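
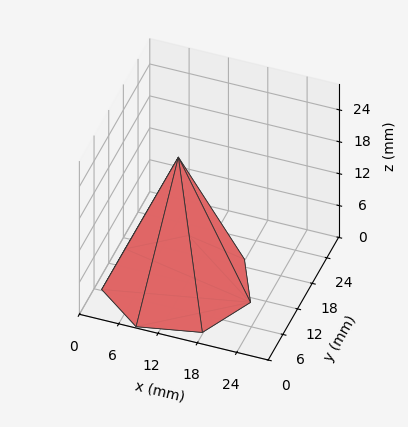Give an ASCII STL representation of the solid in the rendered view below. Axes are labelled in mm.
Reading the render: the shape is a regular 7-sided pyramid, base circumscribed radius ≈ 11 mm, apex at z ≈ 24 mm (dimensions read to the nearest mm from the axis ticks). For the STL, each face is triangulated and given an outward normal.

solid part
  facet normal 0.0000 0.0000 -1.0000
    outer loop
      vertex 8.55 21.72 0.00
      vertex 17.86 19.60 0.00
      vertex 22.00 11.00 0.00
    endloop
  endfacet
  facet normal 0.0000 0.0000 -1.0000
    outer loop
      vertex 1.09 15.77 0.00
      vertex 8.55 21.72 0.00
      vertex 22.00 11.00 0.00
    endloop
  endfacet
  facet normal 0.0000 0.0000 -1.0000
    outer loop
      vertex 1.09 6.23 0.00
      vertex 1.09 15.77 0.00
      vertex 22.00 11.00 0.00
    endloop
  endfacet
  facet normal 0.0000 0.0000 -1.0000
    outer loop
      vertex 8.55 0.28 0.00
      vertex 1.09 6.23 0.00
      vertex 22.00 11.00 0.00
    endloop
  endfacet
  facet normal 0.0000 0.0000 -1.0000
    outer loop
      vertex 17.86 2.40 0.00
      vertex 8.55 0.28 0.00
      vertex 22.00 11.00 0.00
    endloop
  endfacet
  facet normal 0.8328 0.4009 0.3817
    outer loop
      vertex 22.00 11.00 0.00
      vertex 17.86 19.60 0.00
      vertex 11.00 11.00 24.00
    endloop
  endfacet
  facet normal 0.2052 0.9013 0.3816
    outer loop
      vertex 17.86 19.60 0.00
      vertex 8.55 21.72 0.00
      vertex 11.00 11.00 24.00
    endloop
  endfacet
  facet normal -0.5764 0.7226 0.3816
    outer loop
      vertex 8.55 21.72 0.00
      vertex 1.09 15.77 0.00
      vertex 11.00 11.00 24.00
    endloop
  endfacet
  facet normal -0.9243 0.0000 0.3817
    outer loop
      vertex 1.09 15.77 0.00
      vertex 1.09 6.23 0.00
      vertex 11.00 11.00 24.00
    endloop
  endfacet
  facet normal -0.5764 -0.7226 0.3816
    outer loop
      vertex 1.09 6.23 0.00
      vertex 8.55 0.28 0.00
      vertex 11.00 11.00 24.00
    endloop
  endfacet
  facet normal 0.2052 -0.9013 0.3816
    outer loop
      vertex 8.55 0.28 0.00
      vertex 17.86 2.40 0.00
      vertex 11.00 11.00 24.00
    endloop
  endfacet
  facet normal 0.8328 -0.4009 0.3817
    outer loop
      vertex 17.86 2.40 0.00
      vertex 22.00 11.00 0.00
      vertex 11.00 11.00 24.00
    endloop
  endfacet
endsolid part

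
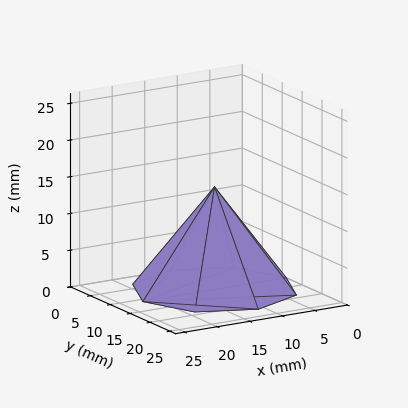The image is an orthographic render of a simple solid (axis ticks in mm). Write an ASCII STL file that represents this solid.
Reading the render: the shape is a regular 8-sided pyramid, base circumscribed radius ≈ 11 mm, apex at z ≈ 14 mm (dimensions read to the nearest mm from the axis ticks). For the STL, each face is triangulated and given an outward normal.

solid part
  facet normal 0.0000 0.0000 -1.0000
    outer loop
      vertex 11.0 22.0 0.0
      vertex 18.8 18.8 0.0
      vertex 22.0 11.0 0.0
    endloop
  endfacet
  facet normal 0.0000 0.0000 -1.0000
    outer loop
      vertex 3.2 18.8 0.0
      vertex 11.0 22.0 0.0
      vertex 22.0 11.0 0.0
    endloop
  endfacet
  facet normal 0.0000 0.0000 -1.0000
    outer loop
      vertex 0.0 11.0 0.0
      vertex 3.2 18.8 0.0
      vertex 22.0 11.0 0.0
    endloop
  endfacet
  facet normal 0.0000 0.0000 -1.0000
    outer loop
      vertex 3.2 3.2 0.0
      vertex 0.0 11.0 0.0
      vertex 22.0 11.0 0.0
    endloop
  endfacet
  facet normal 0.0000 0.0000 -1.0000
    outer loop
      vertex 11.0 0.0 0.0
      vertex 3.2 3.2 0.0
      vertex 22.0 11.0 0.0
    endloop
  endfacet
  facet normal 0.0000 0.0000 -1.0000
    outer loop
      vertex 18.8 3.2 0.0
      vertex 11.0 0.0 0.0
      vertex 22.0 11.0 0.0
    endloop
  endfacet
  facet normal 0.7483 0.3070 0.5880
    outer loop
      vertex 22.0 11.0 0.0
      vertex 18.8 18.8 0.0
      vertex 11.0 11.0 14.0
    endloop
  endfacet
  facet normal 0.3070 0.7483 0.5880
    outer loop
      vertex 18.8 18.8 0.0
      vertex 11.0 22.0 0.0
      vertex 11.0 11.0 14.0
    endloop
  endfacet
  facet normal -0.3070 0.7483 0.5880
    outer loop
      vertex 11.0 22.0 0.0
      vertex 3.2 18.8 0.0
      vertex 11.0 11.0 14.0
    endloop
  endfacet
  facet normal -0.7483 0.3070 0.5880
    outer loop
      vertex 3.2 18.8 0.0
      vertex 0.0 11.0 0.0
      vertex 11.0 11.0 14.0
    endloop
  endfacet
  facet normal -0.7483 -0.3070 0.5880
    outer loop
      vertex 0.0 11.0 0.0
      vertex 3.2 3.2 0.0
      vertex 11.0 11.0 14.0
    endloop
  endfacet
  facet normal -0.3070 -0.7483 0.5880
    outer loop
      vertex 3.2 3.2 0.0
      vertex 11.0 0.0 0.0
      vertex 11.0 11.0 14.0
    endloop
  endfacet
  facet normal 0.3070 -0.7483 0.5880
    outer loop
      vertex 11.0 0.0 0.0
      vertex 18.8 3.2 0.0
      vertex 11.0 11.0 14.0
    endloop
  endfacet
  facet normal 0.7483 -0.3070 0.5880
    outer loop
      vertex 18.8 3.2 0.0
      vertex 22.0 11.0 0.0
      vertex 11.0 11.0 14.0
    endloop
  endfacet
endsolid part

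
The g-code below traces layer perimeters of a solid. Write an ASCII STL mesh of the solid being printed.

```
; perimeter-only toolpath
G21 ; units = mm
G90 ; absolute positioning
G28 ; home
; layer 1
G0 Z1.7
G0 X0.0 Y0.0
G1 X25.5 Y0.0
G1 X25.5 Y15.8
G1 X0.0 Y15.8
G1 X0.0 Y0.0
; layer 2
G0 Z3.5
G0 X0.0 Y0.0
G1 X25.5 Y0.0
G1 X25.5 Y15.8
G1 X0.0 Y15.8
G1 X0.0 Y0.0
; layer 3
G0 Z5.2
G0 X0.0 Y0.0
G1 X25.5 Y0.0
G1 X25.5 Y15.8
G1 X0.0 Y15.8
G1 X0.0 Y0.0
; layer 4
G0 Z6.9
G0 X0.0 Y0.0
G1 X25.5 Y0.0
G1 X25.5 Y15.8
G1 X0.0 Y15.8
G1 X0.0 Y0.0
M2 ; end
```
solid part
  facet normal 0.0000 0.0000 -1.0000
    outer loop
      vertex 25.5 15.8 0.0
      vertex 25.5 0.0 0.0
      vertex 0.0 0.0 0.0
    endloop
  endfacet
  facet normal 0.0000 0.0000 -1.0000
    outer loop
      vertex 0.0 15.8 0.0
      vertex 25.5 15.8 0.0
      vertex 0.0 0.0 0.0
    endloop
  endfacet
  facet normal 0.0000 0.0000 1.0000
    outer loop
      vertex 0.0 0.0 6.9
      vertex 25.5 0.0 6.9
      vertex 25.5 15.8 6.9
    endloop
  endfacet
  facet normal 0.0000 0.0000 1.0000
    outer loop
      vertex 0.0 0.0 6.9
      vertex 25.5 15.8 6.9
      vertex 0.0 15.8 6.9
    endloop
  endfacet
  facet normal 0.0000 -1.0000 0.0000
    outer loop
      vertex 0.0 0.0 0.0
      vertex 25.5 0.0 0.0
      vertex 25.5 0.0 6.9
    endloop
  endfacet
  facet normal 0.0000 -1.0000 0.0000
    outer loop
      vertex 0.0 0.0 0.0
      vertex 25.5 0.0 6.9
      vertex 0.0 0.0 6.9
    endloop
  endfacet
  facet normal 0.0000 1.0000 0.0000
    outer loop
      vertex 25.5 15.8 6.9
      vertex 25.5 15.8 0.0
      vertex 0.0 15.8 0.0
    endloop
  endfacet
  facet normal 0.0000 1.0000 0.0000
    outer loop
      vertex 0.0 15.8 6.9
      vertex 25.5 15.8 6.9
      vertex 0.0 15.8 0.0
    endloop
  endfacet
  facet normal -1.0000 0.0000 0.0000
    outer loop
      vertex 0.0 15.8 6.9
      vertex 0.0 15.8 0.0
      vertex 0.0 0.0 0.0
    endloop
  endfacet
  facet normal -1.0000 0.0000 0.0000
    outer loop
      vertex 0.0 0.0 6.9
      vertex 0.0 15.8 6.9
      vertex 0.0 0.0 0.0
    endloop
  endfacet
  facet normal 1.0000 0.0000 0.0000
    outer loop
      vertex 25.5 0.0 0.0
      vertex 25.5 15.8 0.0
      vertex 25.5 15.8 6.9
    endloop
  endfacet
  facet normal 1.0000 0.0000 0.0000
    outer loop
      vertex 25.5 0.0 0.0
      vertex 25.5 15.8 6.9
      vertex 25.5 0.0 6.9
    endloop
  endfacet
endsolid part

The G0 Z moves step by Δz≈1.7 mm. Every layer's G1 loop is the same polygon, so the solid is a straight extrusion of it from z=0 to z≈6.9. Closing with flat bottom and top caps and triangulating gives 12 facets — a rectangular box, roughly 25.5 × 15.8 mm footprint and 6.9 mm tall.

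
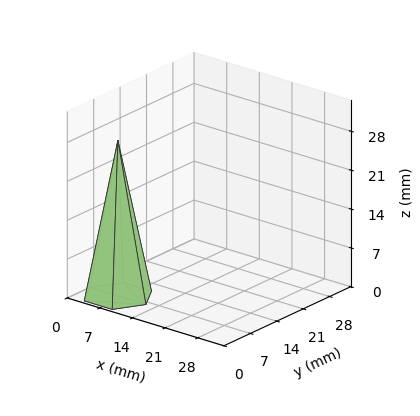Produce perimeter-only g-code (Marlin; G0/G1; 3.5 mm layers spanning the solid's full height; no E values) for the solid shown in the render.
Reading the render: the shape is a regular 6-sided pyramid, base circumscribed radius ≈ 6 mm, apex at z ≈ 28 mm (dimensions read to the nearest mm from the axis ticks). For the g-code, the solid's height is divided into equal slices at the stated Δz and each level perimeter traced with G1 moves after a G0 lift.

; perimeter-only toolpath
G21 ; units = mm
G90 ; absolute positioning
G28 ; home
; layer 1
G0 Z3.5
G0 X11.2 Y6.0
G1 X8.6 Y10.5
G1 X3.4 Y10.5
G1 X0.8 Y6.0
G1 X3.4 Y1.5
G1 X8.6 Y1.5
G1 X11.2 Y6.0
; layer 2
G0 Z7.0
G0 X10.5 Y6.0
G1 X8.2 Y9.9
G1 X3.8 Y9.9
G1 X1.5 Y6.0
G1 X3.8 Y2.1
G1 X8.2 Y2.1
G1 X10.5 Y6.0
; layer 3
G0 Z10.5
G0 X9.8 Y6.0
G1 X7.9 Y9.2
G1 X4.1 Y9.2
G1 X2.2 Y6.0
G1 X4.1 Y2.8
G1 X7.9 Y2.8
G1 X9.8 Y6.0
; layer 4
G0 Z14.0
G0 X9.0 Y6.0
G1 X7.5 Y8.6
G1 X4.5 Y8.6
G1 X3.0 Y6.0
G1 X4.5 Y3.4
G1 X7.5 Y3.4
G1 X9.0 Y6.0
; layer 5
G0 Z17.5
G0 X8.2 Y6.0
G1 X7.1 Y7.9
G1 X4.9 Y7.9
G1 X3.8 Y6.0
G1 X4.9 Y4.0
G1 X7.1 Y4.0
G1 X8.2 Y6.0
; layer 6
G0 Z21.0
G0 X7.5 Y6.0
G1 X6.8 Y7.3
G1 X5.2 Y7.3
G1 X4.5 Y6.0
G1 X5.2 Y4.7
G1 X6.8 Y4.7
G1 X7.5 Y6.0
; layer 7
G0 Z24.5
G0 X6.8 Y6.0
G1 X6.4 Y6.7
G1 X5.6 Y6.7
G1 X5.2 Y6.0
G1 X5.6 Y5.3
G1 X6.4 Y5.3
G1 X6.8 Y6.0
M2 ; end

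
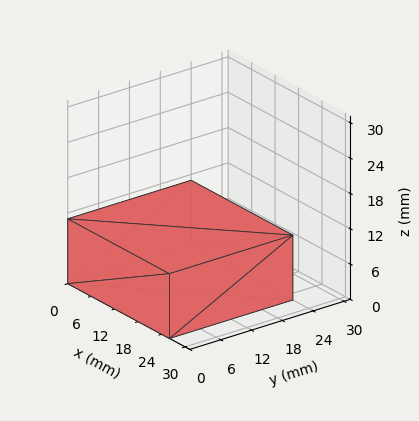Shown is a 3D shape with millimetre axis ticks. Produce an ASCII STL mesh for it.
Reading the render: the shape is a rectangular box, roughly 26 × 24 mm footprint and 11 mm tall (dimensions read to the nearest mm from the axis ticks). For the STL, each face is triangulated and given an outward normal.

solid part
  facet normal 0.0000 0.0000 -1.0000
    outer loop
      vertex 26.00 24.00 0.00
      vertex 26.00 0.00 0.00
      vertex 0.00 0.00 0.00
    endloop
  endfacet
  facet normal 0.0000 0.0000 -1.0000
    outer loop
      vertex 0.00 24.00 0.00
      vertex 26.00 24.00 0.00
      vertex 0.00 0.00 0.00
    endloop
  endfacet
  facet normal 0.0000 0.0000 1.0000
    outer loop
      vertex 0.00 0.00 11.00
      vertex 26.00 0.00 11.00
      vertex 26.00 24.00 11.00
    endloop
  endfacet
  facet normal 0.0000 0.0000 1.0000
    outer loop
      vertex 0.00 0.00 11.00
      vertex 26.00 24.00 11.00
      vertex 0.00 24.00 11.00
    endloop
  endfacet
  facet normal 0.0000 -1.0000 0.0000
    outer loop
      vertex 0.00 0.00 0.00
      vertex 26.00 0.00 0.00
      vertex 26.00 0.00 11.00
    endloop
  endfacet
  facet normal 0.0000 -1.0000 0.0000
    outer loop
      vertex 0.00 0.00 0.00
      vertex 26.00 0.00 11.00
      vertex 0.00 0.00 11.00
    endloop
  endfacet
  facet normal 0.0000 1.0000 0.0000
    outer loop
      vertex 26.00 24.00 11.00
      vertex 26.00 24.00 0.00
      vertex 0.00 24.00 0.00
    endloop
  endfacet
  facet normal 0.0000 1.0000 0.0000
    outer loop
      vertex 0.00 24.00 11.00
      vertex 26.00 24.00 11.00
      vertex 0.00 24.00 0.00
    endloop
  endfacet
  facet normal -1.0000 0.0000 0.0000
    outer loop
      vertex 0.00 24.00 11.00
      vertex 0.00 24.00 0.00
      vertex 0.00 0.00 0.00
    endloop
  endfacet
  facet normal -1.0000 0.0000 0.0000
    outer loop
      vertex 0.00 0.00 11.00
      vertex 0.00 24.00 11.00
      vertex 0.00 0.00 0.00
    endloop
  endfacet
  facet normal 1.0000 0.0000 0.0000
    outer loop
      vertex 26.00 0.00 0.00
      vertex 26.00 24.00 0.00
      vertex 26.00 24.00 11.00
    endloop
  endfacet
  facet normal 1.0000 0.0000 0.0000
    outer loop
      vertex 26.00 0.00 0.00
      vertex 26.00 24.00 11.00
      vertex 26.00 0.00 11.00
    endloop
  endfacet
endsolid part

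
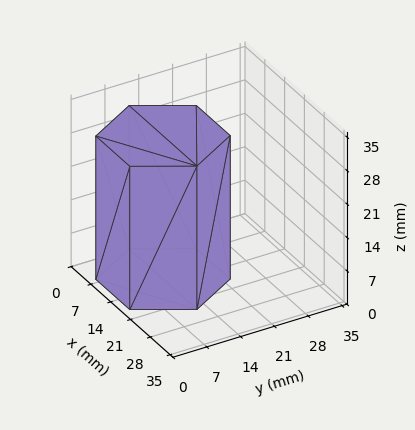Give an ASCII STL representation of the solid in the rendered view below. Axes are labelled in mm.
Reading the render: the shape is a regular 6-sided prism (a cylinder approximated with 6 flat sides), circumscribed radius ≈ 12 mm, height ≈ 30 mm (dimensions read to the nearest mm from the axis ticks). For the STL, each face is triangulated and given an outward normal.

solid part
  facet normal 0.0000 0.0000 -1.0000
    outer loop
      vertex 6.000 22.392 0.000
      vertex 18.000 22.392 0.000
      vertex 24.000 12.000 0.000
    endloop
  endfacet
  facet normal 0.0000 0.0000 -1.0000
    outer loop
      vertex 0.000 12.000 0.000
      vertex 6.000 22.392 0.000
      vertex 24.000 12.000 0.000
    endloop
  endfacet
  facet normal 0.0000 0.0000 -1.0000
    outer loop
      vertex 6.000 1.608 0.000
      vertex 0.000 12.000 0.000
      vertex 24.000 12.000 0.000
    endloop
  endfacet
  facet normal 0.0000 0.0000 -1.0000
    outer loop
      vertex 18.000 1.608 0.000
      vertex 6.000 1.608 0.000
      vertex 24.000 12.000 0.000
    endloop
  endfacet
  facet normal 0.0000 0.0000 1.0000
    outer loop
      vertex 24.000 12.000 30.000
      vertex 18.000 22.392 30.000
      vertex 6.000 22.392 30.000
    endloop
  endfacet
  facet normal 0.0000 0.0000 1.0000
    outer loop
      vertex 24.000 12.000 30.000
      vertex 6.000 22.392 30.000
      vertex 0.000 12.000 30.000
    endloop
  endfacet
  facet normal 0.0000 0.0000 1.0000
    outer loop
      vertex 24.000 12.000 30.000
      vertex 0.000 12.000 30.000
      vertex 6.000 1.608 30.000
    endloop
  endfacet
  facet normal 0.0000 0.0000 1.0000
    outer loop
      vertex 24.000 12.000 30.000
      vertex 6.000 1.608 30.000
      vertex 18.000 1.608 30.000
    endloop
  endfacet
  facet normal 0.8660 0.5000 0.0000
    outer loop
      vertex 24.000 12.000 0.000
      vertex 18.000 22.392 0.000
      vertex 18.000 22.392 30.000
    endloop
  endfacet
  facet normal 0.8660 0.5000 0.0000
    outer loop
      vertex 24.000 12.000 0.000
      vertex 18.000 22.392 30.000
      vertex 24.000 12.000 30.000
    endloop
  endfacet
  facet normal 0.0000 1.0000 0.0000
    outer loop
      vertex 18.000 22.392 0.000
      vertex 6.000 22.392 0.000
      vertex 6.000 22.392 30.000
    endloop
  endfacet
  facet normal 0.0000 1.0000 0.0000
    outer loop
      vertex 18.000 22.392 0.000
      vertex 6.000 22.392 30.000
      vertex 18.000 22.392 30.000
    endloop
  endfacet
  facet normal -0.8660 0.5000 0.0000
    outer loop
      vertex 6.000 22.392 0.000
      vertex 0.000 12.000 0.000
      vertex 0.000 12.000 30.000
    endloop
  endfacet
  facet normal -0.8660 0.5000 0.0000
    outer loop
      vertex 6.000 22.392 0.000
      vertex 0.000 12.000 30.000
      vertex 6.000 22.392 30.000
    endloop
  endfacet
  facet normal -0.8660 -0.5000 0.0000
    outer loop
      vertex 0.000 12.000 0.000
      vertex 6.000 1.608 0.000
      vertex 6.000 1.608 30.000
    endloop
  endfacet
  facet normal -0.8660 -0.5000 0.0000
    outer loop
      vertex 0.000 12.000 0.000
      vertex 6.000 1.608 30.000
      vertex 0.000 12.000 30.000
    endloop
  endfacet
  facet normal 0.0000 -1.0000 0.0000
    outer loop
      vertex 6.000 1.608 0.000
      vertex 18.000 1.608 0.000
      vertex 18.000 1.608 30.000
    endloop
  endfacet
  facet normal 0.0000 -1.0000 0.0000
    outer loop
      vertex 6.000 1.608 0.000
      vertex 18.000 1.608 30.000
      vertex 6.000 1.608 30.000
    endloop
  endfacet
  facet normal 0.8660 -0.5000 0.0000
    outer loop
      vertex 18.000 1.608 0.000
      vertex 24.000 12.000 0.000
      vertex 24.000 12.000 30.000
    endloop
  endfacet
  facet normal 0.8660 -0.5000 0.0000
    outer loop
      vertex 18.000 1.608 0.000
      vertex 24.000 12.000 30.000
      vertex 18.000 1.608 30.000
    endloop
  endfacet
endsolid part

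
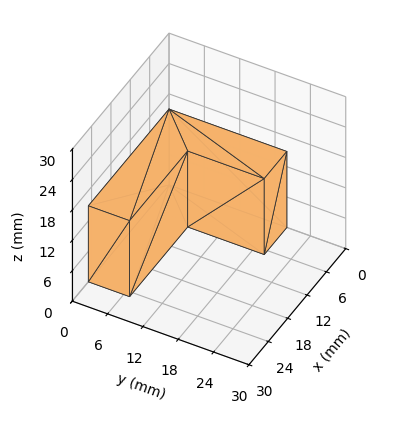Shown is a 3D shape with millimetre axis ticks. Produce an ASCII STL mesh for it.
Reading the render: the shape is an L-shaped prism: outer 25 × 20 mm, arm thicknesses ≈ 7 mm (horizontal) and 7 mm (vertical), extruded 15 mm in z (dimensions read to the nearest mm from the axis ticks). For the STL, each face is triangulated and given an outward normal.

solid part
  facet normal 0.0000 0.0000 -1.0000
    outer loop
      vertex 25.00 7.00 0.00
      vertex 25.00 0.00 0.00
      vertex 0.00 0.00 0.00
    endloop
  endfacet
  facet normal 0.0000 0.0000 -1.0000
    outer loop
      vertex 7.00 7.00 0.00
      vertex 25.00 7.00 0.00
      vertex 0.00 0.00 0.00
    endloop
  endfacet
  facet normal 0.0000 0.0000 -1.0000
    outer loop
      vertex 7.00 20.00 0.00
      vertex 7.00 7.00 0.00
      vertex 0.00 0.00 0.00
    endloop
  endfacet
  facet normal 0.0000 0.0000 -1.0000
    outer loop
      vertex 0.00 20.00 0.00
      vertex 7.00 20.00 0.00
      vertex 0.00 0.00 0.00
    endloop
  endfacet
  facet normal 0.0000 0.0000 1.0000
    outer loop
      vertex 0.00 0.00 15.00
      vertex 25.00 0.00 15.00
      vertex 25.00 7.00 15.00
    endloop
  endfacet
  facet normal 0.0000 0.0000 1.0000
    outer loop
      vertex 0.00 0.00 15.00
      vertex 25.00 7.00 15.00
      vertex 7.00 7.00 15.00
    endloop
  endfacet
  facet normal 0.0000 0.0000 1.0000
    outer loop
      vertex 0.00 0.00 15.00
      vertex 7.00 7.00 15.00
      vertex 7.00 20.00 15.00
    endloop
  endfacet
  facet normal 0.0000 0.0000 1.0000
    outer loop
      vertex 0.00 0.00 15.00
      vertex 7.00 20.00 15.00
      vertex 0.00 20.00 15.00
    endloop
  endfacet
  facet normal 0.0000 -1.0000 0.0000
    outer loop
      vertex 0.00 0.00 0.00
      vertex 25.00 0.00 0.00
      vertex 25.00 0.00 15.00
    endloop
  endfacet
  facet normal 0.0000 -1.0000 0.0000
    outer loop
      vertex 0.00 0.00 0.00
      vertex 25.00 0.00 15.00
      vertex 0.00 0.00 15.00
    endloop
  endfacet
  facet normal 1.0000 0.0000 0.0000
    outer loop
      vertex 25.00 0.00 0.00
      vertex 25.00 7.00 0.00
      vertex 25.00 7.00 15.00
    endloop
  endfacet
  facet normal 1.0000 0.0000 0.0000
    outer loop
      vertex 25.00 0.00 0.00
      vertex 25.00 7.00 15.00
      vertex 25.00 0.00 15.00
    endloop
  endfacet
  facet normal 0.0000 1.0000 0.0000
    outer loop
      vertex 25.00 7.00 0.00
      vertex 7.00 7.00 0.00
      vertex 7.00 7.00 15.00
    endloop
  endfacet
  facet normal 0.0000 1.0000 0.0000
    outer loop
      vertex 25.00 7.00 0.00
      vertex 7.00 7.00 15.00
      vertex 25.00 7.00 15.00
    endloop
  endfacet
  facet normal 1.0000 0.0000 0.0000
    outer loop
      vertex 7.00 7.00 0.00
      vertex 7.00 20.00 0.00
      vertex 7.00 20.00 15.00
    endloop
  endfacet
  facet normal 1.0000 0.0000 0.0000
    outer loop
      vertex 7.00 7.00 0.00
      vertex 7.00 20.00 15.00
      vertex 7.00 7.00 15.00
    endloop
  endfacet
  facet normal 0.0000 1.0000 0.0000
    outer loop
      vertex 7.00 20.00 0.00
      vertex 0.00 20.00 0.00
      vertex 0.00 20.00 15.00
    endloop
  endfacet
  facet normal 0.0000 1.0000 0.0000
    outer loop
      vertex 7.00 20.00 0.00
      vertex 0.00 20.00 15.00
      vertex 7.00 20.00 15.00
    endloop
  endfacet
  facet normal -1.0000 0.0000 0.0000
    outer loop
      vertex 0.00 20.00 0.00
      vertex 0.00 0.00 0.00
      vertex 0.00 0.00 15.00
    endloop
  endfacet
  facet normal -1.0000 0.0000 0.0000
    outer loop
      vertex 0.00 20.00 0.00
      vertex 0.00 0.00 15.00
      vertex 0.00 20.00 15.00
    endloop
  endfacet
endsolid part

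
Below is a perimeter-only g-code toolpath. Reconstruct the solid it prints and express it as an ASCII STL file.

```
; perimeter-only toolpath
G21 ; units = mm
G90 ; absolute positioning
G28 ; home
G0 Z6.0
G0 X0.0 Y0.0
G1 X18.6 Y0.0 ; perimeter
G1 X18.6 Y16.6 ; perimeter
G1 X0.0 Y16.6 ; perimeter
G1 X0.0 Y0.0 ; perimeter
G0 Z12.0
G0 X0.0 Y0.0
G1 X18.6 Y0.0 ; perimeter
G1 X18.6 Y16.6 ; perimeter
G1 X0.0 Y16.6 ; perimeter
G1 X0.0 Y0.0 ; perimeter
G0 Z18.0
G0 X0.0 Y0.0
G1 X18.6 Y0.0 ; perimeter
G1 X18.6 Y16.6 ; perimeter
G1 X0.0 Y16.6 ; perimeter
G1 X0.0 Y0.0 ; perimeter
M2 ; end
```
solid part
  facet normal 0.0000 0.0000 -1.0000
    outer loop
      vertex 18.6 16.6 0.0
      vertex 18.6 0.0 0.0
      vertex 0.0 0.0 0.0
    endloop
  endfacet
  facet normal 0.0000 0.0000 -1.0000
    outer loop
      vertex 0.0 16.6 0.0
      vertex 18.6 16.6 0.0
      vertex 0.0 0.0 0.0
    endloop
  endfacet
  facet normal 0.0000 0.0000 1.0000
    outer loop
      vertex 0.0 0.0 18.0
      vertex 18.6 0.0 18.0
      vertex 18.6 16.6 18.0
    endloop
  endfacet
  facet normal 0.0000 0.0000 1.0000
    outer loop
      vertex 0.0 0.0 18.0
      vertex 18.6 16.6 18.0
      vertex 0.0 16.6 18.0
    endloop
  endfacet
  facet normal 0.0000 -1.0000 0.0000
    outer loop
      vertex 0.0 0.0 0.0
      vertex 18.6 0.0 0.0
      vertex 18.6 0.0 18.0
    endloop
  endfacet
  facet normal 0.0000 -1.0000 0.0000
    outer loop
      vertex 0.0 0.0 0.0
      vertex 18.6 0.0 18.0
      vertex 0.0 0.0 18.0
    endloop
  endfacet
  facet normal 0.0000 1.0000 0.0000
    outer loop
      vertex 18.6 16.6 18.0
      vertex 18.6 16.6 0.0
      vertex 0.0 16.6 0.0
    endloop
  endfacet
  facet normal 0.0000 1.0000 0.0000
    outer loop
      vertex 0.0 16.6 18.0
      vertex 18.6 16.6 18.0
      vertex 0.0 16.6 0.0
    endloop
  endfacet
  facet normal -1.0000 0.0000 0.0000
    outer loop
      vertex 0.0 16.6 18.0
      vertex 0.0 16.6 0.0
      vertex 0.0 0.0 0.0
    endloop
  endfacet
  facet normal -1.0000 0.0000 0.0000
    outer loop
      vertex 0.0 0.0 18.0
      vertex 0.0 16.6 18.0
      vertex 0.0 0.0 0.0
    endloop
  endfacet
  facet normal 1.0000 0.0000 0.0000
    outer loop
      vertex 18.6 0.0 0.0
      vertex 18.6 16.6 0.0
      vertex 18.6 16.6 18.0
    endloop
  endfacet
  facet normal 1.0000 0.0000 0.0000
    outer loop
      vertex 18.6 0.0 0.0
      vertex 18.6 16.6 18.0
      vertex 18.6 0.0 18.0
    endloop
  endfacet
endsolid part

The G0 Z moves step by Δz≈6.0 mm. Every layer's G1 loop is the same polygon, so the solid is a straight extrusion of it from z=0 to z≈18. Closing with flat bottom and top caps and triangulating gives 12 facets — a rectangular box, roughly 18.6 × 16.6 mm footprint and 18 mm tall.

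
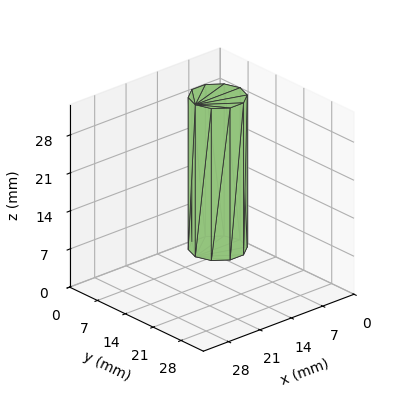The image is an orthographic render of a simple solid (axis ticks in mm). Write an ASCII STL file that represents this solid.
Reading the render: the shape is a regular 10-sided prism (a cylinder approximated with 10 flat sides), circumscribed radius ≈ 5 mm, height ≈ 28 mm (dimensions read to the nearest mm from the axis ticks). For the STL, each face is triangulated and given an outward normal.

solid part
  facet normal 0.0000 0.0000 -1.0000
    outer loop
      vertex 6.5 9.8 0.0
      vertex 9.0 7.9 0.0
      vertex 10.0 5.0 0.0
    endloop
  endfacet
  facet normal 0.0000 0.0000 -1.0000
    outer loop
      vertex 3.5 9.8 0.0
      vertex 6.5 9.8 0.0
      vertex 10.0 5.0 0.0
    endloop
  endfacet
  facet normal 0.0000 0.0000 -1.0000
    outer loop
      vertex 1.0 7.9 0.0
      vertex 3.5 9.8 0.0
      vertex 10.0 5.0 0.0
    endloop
  endfacet
  facet normal 0.0000 0.0000 -1.0000
    outer loop
      vertex 0.0 5.0 0.0
      vertex 1.0 7.9 0.0
      vertex 10.0 5.0 0.0
    endloop
  endfacet
  facet normal 0.0000 0.0000 -1.0000
    outer loop
      vertex 1.0 2.1 0.0
      vertex 0.0 5.0 0.0
      vertex 10.0 5.0 0.0
    endloop
  endfacet
  facet normal 0.0000 0.0000 -1.0000
    outer loop
      vertex 3.5 0.2 0.0
      vertex 1.0 2.1 0.0
      vertex 10.0 5.0 0.0
    endloop
  endfacet
  facet normal 0.0000 0.0000 -1.0000
    outer loop
      vertex 6.5 0.2 0.0
      vertex 3.5 0.2 0.0
      vertex 10.0 5.0 0.0
    endloop
  endfacet
  facet normal 0.0000 0.0000 -1.0000
    outer loop
      vertex 9.0 2.1 0.0
      vertex 6.5 0.2 0.0
      vertex 10.0 5.0 0.0
    endloop
  endfacet
  facet normal 0.0000 0.0000 1.0000
    outer loop
      vertex 10.0 5.0 28.0
      vertex 9.0 7.9 28.0
      vertex 6.5 9.8 28.0
    endloop
  endfacet
  facet normal 0.0000 0.0000 1.0000
    outer loop
      vertex 10.0 5.0 28.0
      vertex 6.5 9.8 28.0
      vertex 3.5 9.8 28.0
    endloop
  endfacet
  facet normal 0.0000 0.0000 1.0000
    outer loop
      vertex 10.0 5.0 28.0
      vertex 3.5 9.8 28.0
      vertex 1.0 7.9 28.0
    endloop
  endfacet
  facet normal 0.0000 0.0000 1.0000
    outer loop
      vertex 10.0 5.0 28.0
      vertex 1.0 7.9 28.0
      vertex 0.0 5.0 28.0
    endloop
  endfacet
  facet normal 0.0000 0.0000 1.0000
    outer loop
      vertex 10.0 5.0 28.0
      vertex 0.0 5.0 28.0
      vertex 1.0 2.1 28.0
    endloop
  endfacet
  facet normal 0.0000 0.0000 1.0000
    outer loop
      vertex 10.0 5.0 28.0
      vertex 1.0 2.1 28.0
      vertex 3.5 0.2 28.0
    endloop
  endfacet
  facet normal 0.0000 0.0000 1.0000
    outer loop
      vertex 10.0 5.0 28.0
      vertex 3.5 0.2 28.0
      vertex 6.5 0.2 28.0
    endloop
  endfacet
  facet normal 0.0000 0.0000 1.0000
    outer loop
      vertex 10.0 5.0 28.0
      vertex 6.5 0.2 28.0
      vertex 9.0 2.1 28.0
    endloop
  endfacet
  facet normal 0.9454 0.3260 0.0000
    outer loop
      vertex 10.0 5.0 0.0
      vertex 9.0 7.9 0.0
      vertex 9.0 7.9 28.0
    endloop
  endfacet
  facet normal 0.9454 0.3260 0.0000
    outer loop
      vertex 10.0 5.0 0.0
      vertex 9.0 7.9 28.0
      vertex 10.0 5.0 28.0
    endloop
  endfacet
  facet normal 0.6051 0.7962 0.0000
    outer loop
      vertex 9.0 7.9 0.0
      vertex 6.5 9.8 0.0
      vertex 6.5 9.8 28.0
    endloop
  endfacet
  facet normal 0.6051 0.7962 0.0000
    outer loop
      vertex 9.0 7.9 0.0
      vertex 6.5 9.8 28.0
      vertex 9.0 7.9 28.0
    endloop
  endfacet
  facet normal 0.0000 1.0000 0.0000
    outer loop
      vertex 6.5 9.8 0.0
      vertex 3.5 9.8 0.0
      vertex 3.5 9.8 28.0
    endloop
  endfacet
  facet normal 0.0000 1.0000 0.0000
    outer loop
      vertex 6.5 9.8 0.0
      vertex 3.5 9.8 28.0
      vertex 6.5 9.8 28.0
    endloop
  endfacet
  facet normal -0.6051 0.7962 0.0000
    outer loop
      vertex 3.5 9.8 0.0
      vertex 1.0 7.9 0.0
      vertex 1.0 7.9 28.0
    endloop
  endfacet
  facet normal -0.6051 0.7962 0.0000
    outer loop
      vertex 3.5 9.8 0.0
      vertex 1.0 7.9 28.0
      vertex 3.5 9.8 28.0
    endloop
  endfacet
  facet normal -0.9454 0.3260 0.0000
    outer loop
      vertex 1.0 7.9 0.0
      vertex 0.0 5.0 0.0
      vertex 0.0 5.0 28.0
    endloop
  endfacet
  facet normal -0.9454 0.3260 0.0000
    outer loop
      vertex 1.0 7.9 0.0
      vertex 0.0 5.0 28.0
      vertex 1.0 7.9 28.0
    endloop
  endfacet
  facet normal -0.9454 -0.3260 0.0000
    outer loop
      vertex 0.0 5.0 0.0
      vertex 1.0 2.1 0.0
      vertex 1.0 2.1 28.0
    endloop
  endfacet
  facet normal -0.9454 -0.3260 0.0000
    outer loop
      vertex 0.0 5.0 0.0
      vertex 1.0 2.1 28.0
      vertex 0.0 5.0 28.0
    endloop
  endfacet
  facet normal -0.6051 -0.7962 0.0000
    outer loop
      vertex 1.0 2.1 0.0
      vertex 3.5 0.2 0.0
      vertex 3.5 0.2 28.0
    endloop
  endfacet
  facet normal -0.6051 -0.7962 0.0000
    outer loop
      vertex 1.0 2.1 0.0
      vertex 3.5 0.2 28.0
      vertex 1.0 2.1 28.0
    endloop
  endfacet
  facet normal 0.0000 -1.0000 0.0000
    outer loop
      vertex 3.5 0.2 0.0
      vertex 6.5 0.2 0.0
      vertex 6.5 0.2 28.0
    endloop
  endfacet
  facet normal 0.0000 -1.0000 0.0000
    outer loop
      vertex 3.5 0.2 0.0
      vertex 6.5 0.2 28.0
      vertex 3.5 0.2 28.0
    endloop
  endfacet
  facet normal 0.6051 -0.7962 0.0000
    outer loop
      vertex 6.5 0.2 0.0
      vertex 9.0 2.1 0.0
      vertex 9.0 2.1 28.0
    endloop
  endfacet
  facet normal 0.6051 -0.7962 0.0000
    outer loop
      vertex 6.5 0.2 0.0
      vertex 9.0 2.1 28.0
      vertex 6.5 0.2 28.0
    endloop
  endfacet
  facet normal 0.9454 -0.3260 0.0000
    outer loop
      vertex 9.0 2.1 0.0
      vertex 10.0 5.0 0.0
      vertex 10.0 5.0 28.0
    endloop
  endfacet
  facet normal 0.9454 -0.3260 0.0000
    outer loop
      vertex 9.0 2.1 0.0
      vertex 10.0 5.0 28.0
      vertex 9.0 2.1 28.0
    endloop
  endfacet
endsolid part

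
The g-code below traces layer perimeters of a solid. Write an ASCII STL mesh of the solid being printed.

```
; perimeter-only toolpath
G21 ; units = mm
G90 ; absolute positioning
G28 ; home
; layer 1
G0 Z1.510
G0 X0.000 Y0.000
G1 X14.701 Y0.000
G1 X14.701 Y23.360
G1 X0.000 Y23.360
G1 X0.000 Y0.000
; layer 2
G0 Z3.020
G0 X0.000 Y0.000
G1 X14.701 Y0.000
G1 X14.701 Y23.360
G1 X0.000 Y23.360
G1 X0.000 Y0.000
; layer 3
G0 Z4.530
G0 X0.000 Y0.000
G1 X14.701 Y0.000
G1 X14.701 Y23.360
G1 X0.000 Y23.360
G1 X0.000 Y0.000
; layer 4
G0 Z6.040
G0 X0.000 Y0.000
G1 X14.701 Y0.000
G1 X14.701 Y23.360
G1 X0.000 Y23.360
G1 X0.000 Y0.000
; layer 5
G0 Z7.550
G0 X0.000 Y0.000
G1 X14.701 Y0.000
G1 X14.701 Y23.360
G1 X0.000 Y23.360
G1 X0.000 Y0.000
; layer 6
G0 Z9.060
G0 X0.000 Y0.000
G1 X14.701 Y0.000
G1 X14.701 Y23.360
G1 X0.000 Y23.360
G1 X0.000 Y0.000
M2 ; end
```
solid part
  facet normal 0.0000 0.0000 -1.0000
    outer loop
      vertex 14.701 23.360 0.000
      vertex 14.701 0.000 0.000
      vertex 0.000 0.000 0.000
    endloop
  endfacet
  facet normal 0.0000 0.0000 -1.0000
    outer loop
      vertex 0.000 23.360 0.000
      vertex 14.701 23.360 0.000
      vertex 0.000 0.000 0.000
    endloop
  endfacet
  facet normal 0.0000 0.0000 1.0000
    outer loop
      vertex 0.000 0.000 9.060
      vertex 14.701 0.000 9.060
      vertex 14.701 23.360 9.060
    endloop
  endfacet
  facet normal 0.0000 0.0000 1.0000
    outer loop
      vertex 0.000 0.000 9.060
      vertex 14.701 23.360 9.060
      vertex 0.000 23.360 9.060
    endloop
  endfacet
  facet normal 0.0000 -1.0000 0.0000
    outer loop
      vertex 0.000 0.000 0.000
      vertex 14.701 0.000 0.000
      vertex 14.701 0.000 9.060
    endloop
  endfacet
  facet normal 0.0000 -1.0000 0.0000
    outer loop
      vertex 0.000 0.000 0.000
      vertex 14.701 0.000 9.060
      vertex 0.000 0.000 9.060
    endloop
  endfacet
  facet normal 0.0000 1.0000 0.0000
    outer loop
      vertex 14.701 23.360 9.060
      vertex 14.701 23.360 0.000
      vertex 0.000 23.360 0.000
    endloop
  endfacet
  facet normal 0.0000 1.0000 0.0000
    outer loop
      vertex 0.000 23.360 9.060
      vertex 14.701 23.360 9.060
      vertex 0.000 23.360 0.000
    endloop
  endfacet
  facet normal -1.0000 0.0000 0.0000
    outer loop
      vertex 0.000 23.360 9.060
      vertex 0.000 23.360 0.000
      vertex 0.000 0.000 0.000
    endloop
  endfacet
  facet normal -1.0000 0.0000 0.0000
    outer loop
      vertex 0.000 0.000 9.060
      vertex 0.000 23.360 9.060
      vertex 0.000 0.000 0.000
    endloop
  endfacet
  facet normal 1.0000 0.0000 0.0000
    outer loop
      vertex 14.701 0.000 0.000
      vertex 14.701 23.360 0.000
      vertex 14.701 23.360 9.060
    endloop
  endfacet
  facet normal 1.0000 0.0000 0.0000
    outer loop
      vertex 14.701 0.000 0.000
      vertex 14.701 23.360 9.060
      vertex 14.701 0.000 9.060
    endloop
  endfacet
endsolid part

The G0 Z moves step by Δz≈1.510 mm. Every layer's G1 loop is the same polygon, so the solid is a straight extrusion of it from z=0 to z≈9.06. Closing with flat bottom and top caps and triangulating gives 12 facets — a rectangular box, roughly 14.7 × 23.4 mm footprint and 9.06 mm tall.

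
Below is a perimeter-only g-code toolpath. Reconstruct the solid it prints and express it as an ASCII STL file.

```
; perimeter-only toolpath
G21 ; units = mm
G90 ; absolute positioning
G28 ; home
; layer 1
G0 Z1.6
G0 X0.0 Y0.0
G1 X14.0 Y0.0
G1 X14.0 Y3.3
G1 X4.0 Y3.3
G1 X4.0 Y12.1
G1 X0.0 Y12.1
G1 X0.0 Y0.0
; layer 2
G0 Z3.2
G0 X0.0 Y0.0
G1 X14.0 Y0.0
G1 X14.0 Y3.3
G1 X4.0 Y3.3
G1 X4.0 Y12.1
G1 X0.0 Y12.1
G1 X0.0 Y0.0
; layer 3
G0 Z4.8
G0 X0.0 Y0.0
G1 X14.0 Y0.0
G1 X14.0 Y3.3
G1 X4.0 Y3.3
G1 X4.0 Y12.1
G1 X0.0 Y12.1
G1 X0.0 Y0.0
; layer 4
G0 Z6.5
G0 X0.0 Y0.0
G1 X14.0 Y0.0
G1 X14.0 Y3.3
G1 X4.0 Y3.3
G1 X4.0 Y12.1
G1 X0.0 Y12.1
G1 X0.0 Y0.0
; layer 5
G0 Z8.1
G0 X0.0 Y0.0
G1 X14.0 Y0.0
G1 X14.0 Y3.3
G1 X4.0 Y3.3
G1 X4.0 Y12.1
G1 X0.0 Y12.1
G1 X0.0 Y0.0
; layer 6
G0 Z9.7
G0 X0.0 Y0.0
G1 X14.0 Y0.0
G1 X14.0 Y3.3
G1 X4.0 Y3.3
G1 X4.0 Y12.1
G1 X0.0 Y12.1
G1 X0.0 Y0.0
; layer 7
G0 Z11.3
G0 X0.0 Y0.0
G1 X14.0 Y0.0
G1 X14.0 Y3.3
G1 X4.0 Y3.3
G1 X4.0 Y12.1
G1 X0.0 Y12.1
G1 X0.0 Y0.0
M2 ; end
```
solid part
  facet normal 0.0000 0.0000 -1.0000
    outer loop
      vertex 14.0 3.3 0.0
      vertex 14.0 0.0 0.0
      vertex 0.0 0.0 0.0
    endloop
  endfacet
  facet normal 0.0000 0.0000 -1.0000
    outer loop
      vertex 4.0 3.3 0.0
      vertex 14.0 3.3 0.0
      vertex 0.0 0.0 0.0
    endloop
  endfacet
  facet normal 0.0000 0.0000 -1.0000
    outer loop
      vertex 4.0 12.1 0.0
      vertex 4.0 3.3 0.0
      vertex 0.0 0.0 0.0
    endloop
  endfacet
  facet normal 0.0000 0.0000 -1.0000
    outer loop
      vertex 0.0 12.1 0.0
      vertex 4.0 12.1 0.0
      vertex 0.0 0.0 0.0
    endloop
  endfacet
  facet normal 0.0000 0.0000 1.0000
    outer loop
      vertex 0.0 0.0 11.3
      vertex 14.0 0.0 11.3
      vertex 14.0 3.3 11.3
    endloop
  endfacet
  facet normal 0.0000 0.0000 1.0000
    outer loop
      vertex 0.0 0.0 11.3
      vertex 14.0 3.3 11.3
      vertex 4.0 3.3 11.3
    endloop
  endfacet
  facet normal 0.0000 0.0000 1.0000
    outer loop
      vertex 0.0 0.0 11.3
      vertex 4.0 3.3 11.3
      vertex 4.0 12.1 11.3
    endloop
  endfacet
  facet normal 0.0000 0.0000 1.0000
    outer loop
      vertex 0.0 0.0 11.3
      vertex 4.0 12.1 11.3
      vertex 0.0 12.1 11.3
    endloop
  endfacet
  facet normal 0.0000 -1.0000 0.0000
    outer loop
      vertex 0.0 0.0 0.0
      vertex 14.0 0.0 0.0
      vertex 14.0 0.0 11.3
    endloop
  endfacet
  facet normal 0.0000 -1.0000 0.0000
    outer loop
      vertex 0.0 0.0 0.0
      vertex 14.0 0.0 11.3
      vertex 0.0 0.0 11.3
    endloop
  endfacet
  facet normal 1.0000 0.0000 0.0000
    outer loop
      vertex 14.0 0.0 0.0
      vertex 14.0 3.3 0.0
      vertex 14.0 3.3 11.3
    endloop
  endfacet
  facet normal 1.0000 0.0000 0.0000
    outer loop
      vertex 14.0 0.0 0.0
      vertex 14.0 3.3 11.3
      vertex 14.0 0.0 11.3
    endloop
  endfacet
  facet normal 0.0000 1.0000 0.0000
    outer loop
      vertex 14.0 3.3 0.0
      vertex 4.0 3.3 0.0
      vertex 4.0 3.3 11.3
    endloop
  endfacet
  facet normal 0.0000 1.0000 0.0000
    outer loop
      vertex 14.0 3.3 0.0
      vertex 4.0 3.3 11.3
      vertex 14.0 3.3 11.3
    endloop
  endfacet
  facet normal 1.0000 0.0000 0.0000
    outer loop
      vertex 4.0 3.3 0.0
      vertex 4.0 12.1 0.0
      vertex 4.0 12.1 11.3
    endloop
  endfacet
  facet normal 1.0000 0.0000 0.0000
    outer loop
      vertex 4.0 3.3 0.0
      vertex 4.0 12.1 11.3
      vertex 4.0 3.3 11.3
    endloop
  endfacet
  facet normal 0.0000 1.0000 0.0000
    outer loop
      vertex 4.0 12.1 0.0
      vertex 0.0 12.1 0.0
      vertex 0.0 12.1 11.3
    endloop
  endfacet
  facet normal 0.0000 1.0000 0.0000
    outer loop
      vertex 4.0 12.1 0.0
      vertex 0.0 12.1 11.3
      vertex 4.0 12.1 11.3
    endloop
  endfacet
  facet normal -1.0000 0.0000 0.0000
    outer loop
      vertex 0.0 12.1 0.0
      vertex 0.0 0.0 0.0
      vertex 0.0 0.0 11.3
    endloop
  endfacet
  facet normal -1.0000 0.0000 0.0000
    outer loop
      vertex 0.0 12.1 0.0
      vertex 0.0 0.0 11.3
      vertex 0.0 12.1 11.3
    endloop
  endfacet
endsolid part

The G0 Z moves step by Δz≈1.6 mm. Every layer's G1 loop is the same polygon, so the solid is a straight extrusion of it from z=0 to z≈11.3. Closing with flat bottom and top caps and triangulating gives 20 facets — an L-shaped prism: outer 14 × 12.1 mm, arm thicknesses ≈ 3.3 mm (horizontal) and 4 mm (vertical), extruded 11.3 mm in z.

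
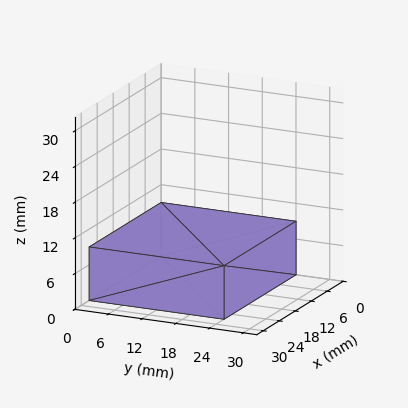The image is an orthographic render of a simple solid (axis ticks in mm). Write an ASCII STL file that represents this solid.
Reading the render: the shape is a rectangular box, roughly 27 × 24 mm footprint and 9 mm tall (dimensions read to the nearest mm from the axis ticks). For the STL, each face is triangulated and given an outward normal.

solid part
  facet normal 0.0000 0.0000 -1.0000
    outer loop
      vertex 27.000 24.000 0.000
      vertex 27.000 0.000 0.000
      vertex 0.000 0.000 0.000
    endloop
  endfacet
  facet normal 0.0000 0.0000 -1.0000
    outer loop
      vertex 0.000 24.000 0.000
      vertex 27.000 24.000 0.000
      vertex 0.000 0.000 0.000
    endloop
  endfacet
  facet normal 0.0000 0.0000 1.0000
    outer loop
      vertex 0.000 0.000 9.000
      vertex 27.000 0.000 9.000
      vertex 27.000 24.000 9.000
    endloop
  endfacet
  facet normal 0.0000 0.0000 1.0000
    outer loop
      vertex 0.000 0.000 9.000
      vertex 27.000 24.000 9.000
      vertex 0.000 24.000 9.000
    endloop
  endfacet
  facet normal 0.0000 -1.0000 0.0000
    outer loop
      vertex 0.000 0.000 0.000
      vertex 27.000 0.000 0.000
      vertex 27.000 0.000 9.000
    endloop
  endfacet
  facet normal 0.0000 -1.0000 0.0000
    outer loop
      vertex 0.000 0.000 0.000
      vertex 27.000 0.000 9.000
      vertex 0.000 0.000 9.000
    endloop
  endfacet
  facet normal 0.0000 1.0000 0.0000
    outer loop
      vertex 27.000 24.000 9.000
      vertex 27.000 24.000 0.000
      vertex 0.000 24.000 0.000
    endloop
  endfacet
  facet normal 0.0000 1.0000 0.0000
    outer loop
      vertex 0.000 24.000 9.000
      vertex 27.000 24.000 9.000
      vertex 0.000 24.000 0.000
    endloop
  endfacet
  facet normal -1.0000 0.0000 0.0000
    outer loop
      vertex 0.000 24.000 9.000
      vertex 0.000 24.000 0.000
      vertex 0.000 0.000 0.000
    endloop
  endfacet
  facet normal -1.0000 0.0000 0.0000
    outer loop
      vertex 0.000 0.000 9.000
      vertex 0.000 24.000 9.000
      vertex 0.000 0.000 0.000
    endloop
  endfacet
  facet normal 1.0000 0.0000 0.0000
    outer loop
      vertex 27.000 0.000 0.000
      vertex 27.000 24.000 0.000
      vertex 27.000 24.000 9.000
    endloop
  endfacet
  facet normal 1.0000 0.0000 0.0000
    outer loop
      vertex 27.000 0.000 0.000
      vertex 27.000 24.000 9.000
      vertex 27.000 0.000 9.000
    endloop
  endfacet
endsolid part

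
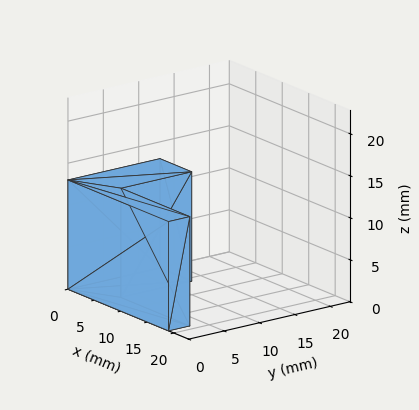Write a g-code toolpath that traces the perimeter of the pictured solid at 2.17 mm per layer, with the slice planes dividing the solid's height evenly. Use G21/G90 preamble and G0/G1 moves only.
Reading the render: the shape is an L-shaped prism: outer 19 × 13 mm, arm thicknesses ≈ 3 mm (horizontal) and 6 mm (vertical), extruded 13 mm in z (dimensions read to the nearest mm from the axis ticks). For the g-code, the solid's height is divided into equal slices at the stated Δz and each level perimeter traced with G1 moves after a G0 lift.

; perimeter-only toolpath
G21 ; units = mm
G90 ; absolute positioning
G28 ; home
; layer 1
G0 Z2.17
G0 X0.00 Y0.00
G1 X19.00 Y0.00
G1 X19.00 Y3.00
G1 X6.00 Y3.00
G1 X6.00 Y13.00
G1 X0.00 Y13.00
G1 X0.00 Y0.00
; layer 2
G0 Z4.33
G0 X0.00 Y0.00
G1 X19.00 Y0.00
G1 X19.00 Y3.00
G1 X6.00 Y3.00
G1 X6.00 Y13.00
G1 X0.00 Y13.00
G1 X0.00 Y0.00
; layer 3
G0 Z6.50
G0 X0.00 Y0.00
G1 X19.00 Y0.00
G1 X19.00 Y3.00
G1 X6.00 Y3.00
G1 X6.00 Y13.00
G1 X0.00 Y13.00
G1 X0.00 Y0.00
; layer 4
G0 Z8.67
G0 X0.00 Y0.00
G1 X19.00 Y0.00
G1 X19.00 Y3.00
G1 X6.00 Y3.00
G1 X6.00 Y13.00
G1 X0.00 Y13.00
G1 X0.00 Y0.00
; layer 5
G0 Z10.83
G0 X0.00 Y0.00
G1 X19.00 Y0.00
G1 X19.00 Y3.00
G1 X6.00 Y3.00
G1 X6.00 Y13.00
G1 X0.00 Y13.00
G1 X0.00 Y0.00
; layer 6
G0 Z13.00
G0 X0.00 Y0.00
G1 X19.00 Y0.00
G1 X19.00 Y3.00
G1 X6.00 Y3.00
G1 X6.00 Y13.00
G1 X0.00 Y13.00
G1 X0.00 Y0.00
M2 ; end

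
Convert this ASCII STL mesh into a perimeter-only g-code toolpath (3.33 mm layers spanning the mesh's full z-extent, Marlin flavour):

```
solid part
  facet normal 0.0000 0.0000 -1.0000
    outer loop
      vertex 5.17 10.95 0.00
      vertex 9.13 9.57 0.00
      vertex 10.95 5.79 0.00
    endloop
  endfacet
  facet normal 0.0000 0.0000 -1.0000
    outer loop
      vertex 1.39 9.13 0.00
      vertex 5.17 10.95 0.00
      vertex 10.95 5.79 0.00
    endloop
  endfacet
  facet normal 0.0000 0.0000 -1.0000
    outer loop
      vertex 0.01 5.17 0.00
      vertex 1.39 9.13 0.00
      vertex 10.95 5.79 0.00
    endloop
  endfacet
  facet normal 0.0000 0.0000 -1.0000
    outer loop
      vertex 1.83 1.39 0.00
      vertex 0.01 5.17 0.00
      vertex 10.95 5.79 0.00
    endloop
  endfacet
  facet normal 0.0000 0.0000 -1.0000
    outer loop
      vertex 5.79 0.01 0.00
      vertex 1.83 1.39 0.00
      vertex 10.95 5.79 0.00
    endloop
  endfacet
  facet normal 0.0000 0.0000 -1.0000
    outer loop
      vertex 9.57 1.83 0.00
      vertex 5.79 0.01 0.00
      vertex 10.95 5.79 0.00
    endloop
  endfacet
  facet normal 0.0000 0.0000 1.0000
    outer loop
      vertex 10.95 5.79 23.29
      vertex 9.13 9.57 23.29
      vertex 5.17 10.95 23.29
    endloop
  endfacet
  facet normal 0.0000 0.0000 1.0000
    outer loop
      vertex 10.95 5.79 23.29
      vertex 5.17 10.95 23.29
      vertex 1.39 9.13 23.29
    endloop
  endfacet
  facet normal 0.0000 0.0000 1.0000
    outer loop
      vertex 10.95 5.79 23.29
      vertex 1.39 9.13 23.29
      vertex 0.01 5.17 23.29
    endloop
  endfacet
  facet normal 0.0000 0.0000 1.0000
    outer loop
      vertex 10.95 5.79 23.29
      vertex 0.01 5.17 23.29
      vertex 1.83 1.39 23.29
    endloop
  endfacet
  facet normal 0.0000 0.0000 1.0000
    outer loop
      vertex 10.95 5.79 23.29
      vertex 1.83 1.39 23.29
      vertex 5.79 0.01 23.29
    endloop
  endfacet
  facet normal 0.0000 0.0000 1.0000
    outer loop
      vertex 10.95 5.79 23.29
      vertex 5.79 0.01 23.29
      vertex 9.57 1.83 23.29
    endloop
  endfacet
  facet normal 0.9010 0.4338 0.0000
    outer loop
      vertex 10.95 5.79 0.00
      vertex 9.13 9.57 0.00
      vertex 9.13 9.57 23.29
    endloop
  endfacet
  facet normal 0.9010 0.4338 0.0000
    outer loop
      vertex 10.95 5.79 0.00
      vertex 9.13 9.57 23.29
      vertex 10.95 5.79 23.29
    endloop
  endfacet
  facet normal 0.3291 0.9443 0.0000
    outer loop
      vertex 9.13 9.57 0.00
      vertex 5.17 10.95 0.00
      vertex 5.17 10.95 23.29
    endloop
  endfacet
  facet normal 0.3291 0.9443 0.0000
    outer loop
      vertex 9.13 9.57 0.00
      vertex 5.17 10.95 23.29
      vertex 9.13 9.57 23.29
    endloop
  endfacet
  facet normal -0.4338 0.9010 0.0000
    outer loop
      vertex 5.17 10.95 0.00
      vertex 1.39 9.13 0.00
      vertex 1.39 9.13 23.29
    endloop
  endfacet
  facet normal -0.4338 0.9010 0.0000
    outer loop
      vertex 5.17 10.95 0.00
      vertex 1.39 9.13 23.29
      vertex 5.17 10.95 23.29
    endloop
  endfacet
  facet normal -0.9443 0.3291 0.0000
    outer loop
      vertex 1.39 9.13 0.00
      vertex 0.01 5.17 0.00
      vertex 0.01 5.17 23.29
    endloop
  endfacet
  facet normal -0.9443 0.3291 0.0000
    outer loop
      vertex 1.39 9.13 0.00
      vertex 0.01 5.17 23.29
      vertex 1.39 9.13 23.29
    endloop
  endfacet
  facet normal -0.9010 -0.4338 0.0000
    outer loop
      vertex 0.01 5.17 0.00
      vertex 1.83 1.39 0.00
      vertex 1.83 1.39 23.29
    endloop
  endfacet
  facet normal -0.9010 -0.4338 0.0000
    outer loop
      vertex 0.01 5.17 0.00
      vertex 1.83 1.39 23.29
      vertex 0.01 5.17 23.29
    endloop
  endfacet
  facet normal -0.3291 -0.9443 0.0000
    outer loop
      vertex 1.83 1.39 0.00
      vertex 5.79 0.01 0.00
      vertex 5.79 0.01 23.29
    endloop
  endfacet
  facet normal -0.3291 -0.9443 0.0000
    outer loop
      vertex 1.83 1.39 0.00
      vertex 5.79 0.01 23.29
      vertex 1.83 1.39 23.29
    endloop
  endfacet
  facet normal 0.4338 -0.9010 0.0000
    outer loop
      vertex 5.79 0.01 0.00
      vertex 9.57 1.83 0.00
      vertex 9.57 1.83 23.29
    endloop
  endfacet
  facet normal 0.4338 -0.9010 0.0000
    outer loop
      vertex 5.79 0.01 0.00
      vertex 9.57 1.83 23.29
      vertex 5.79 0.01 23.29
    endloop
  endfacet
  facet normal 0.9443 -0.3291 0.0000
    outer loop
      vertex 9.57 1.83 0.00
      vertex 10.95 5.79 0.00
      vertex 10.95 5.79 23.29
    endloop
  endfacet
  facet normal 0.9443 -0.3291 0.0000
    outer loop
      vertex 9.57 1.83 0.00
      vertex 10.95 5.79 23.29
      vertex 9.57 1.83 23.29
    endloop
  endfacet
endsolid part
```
; perimeter-only toolpath
G21 ; units = mm
G90 ; absolute positioning
G28 ; home
; layer 1
G0 Z3.33
G0 X10.95 Y5.79
G1 X9.13 Y9.57
G1 X5.17 Y10.95
G1 X1.39 Y9.13
G1 X0.01 Y5.17
G1 X1.83 Y1.39
G1 X5.79 Y0.01
G1 X9.57 Y1.83
G1 X10.95 Y5.79
; layer 2
G0 Z6.65
G0 X10.95 Y5.79
G1 X9.13 Y9.57
G1 X5.17 Y10.95
G1 X1.39 Y9.13
G1 X0.01 Y5.17
G1 X1.83 Y1.39
G1 X5.79 Y0.01
G1 X9.57 Y1.83
G1 X10.95 Y5.79
; layer 3
G0 Z9.98
G0 X10.95 Y5.79
G1 X9.13 Y9.57
G1 X5.17 Y10.95
G1 X1.39 Y9.13
G1 X0.01 Y5.17
G1 X1.83 Y1.39
G1 X5.79 Y0.01
G1 X9.57 Y1.83
G1 X10.95 Y5.79
; layer 4
G0 Z13.31
G0 X10.95 Y5.79
G1 X9.13 Y9.57
G1 X5.17 Y10.95
G1 X1.39 Y9.13
G1 X0.01 Y5.17
G1 X1.83 Y1.39
G1 X5.79 Y0.01
G1 X9.57 Y1.83
G1 X10.95 Y5.79
; layer 5
G0 Z16.64
G0 X10.95 Y5.79
G1 X9.13 Y9.57
G1 X5.17 Y10.95
G1 X1.39 Y9.13
G1 X0.01 Y5.17
G1 X1.83 Y1.39
G1 X5.79 Y0.01
G1 X9.57 Y1.83
G1 X10.95 Y5.79
; layer 6
G0 Z19.96
G0 X10.95 Y5.79
G1 X9.13 Y9.57
G1 X5.17 Y10.95
G1 X1.39 Y9.13
G1 X0.01 Y5.17
G1 X1.83 Y1.39
G1 X5.79 Y0.01
G1 X9.57 Y1.83
G1 X10.95 Y5.79
; layer 7
G0 Z23.29
G0 X10.95 Y5.79
G1 X9.13 Y9.57
G1 X5.17 Y10.95
G1 X1.39 Y9.13
G1 X0.01 Y5.17
G1 X1.83 Y1.39
G1 X5.79 Y0.01
G1 X9.57 Y1.83
G1 X10.95 Y5.79
M2 ; end

The solid is a regular 8-sided prism (a cylinder approximated with 8 flat sides), circumscribed radius ≈ 5.48 mm, height ≈ 23.3 mm. Slicing at Δz = 3.33 mm — 7 equal slices spanning the solid's height, so layer i sits at z = i·h/7 — gives 7 non-empty perimeters. Each is a 8-segment closed polygon; G0 lifts to the layer z and rapids to the start vertex, then G1 traces the edges.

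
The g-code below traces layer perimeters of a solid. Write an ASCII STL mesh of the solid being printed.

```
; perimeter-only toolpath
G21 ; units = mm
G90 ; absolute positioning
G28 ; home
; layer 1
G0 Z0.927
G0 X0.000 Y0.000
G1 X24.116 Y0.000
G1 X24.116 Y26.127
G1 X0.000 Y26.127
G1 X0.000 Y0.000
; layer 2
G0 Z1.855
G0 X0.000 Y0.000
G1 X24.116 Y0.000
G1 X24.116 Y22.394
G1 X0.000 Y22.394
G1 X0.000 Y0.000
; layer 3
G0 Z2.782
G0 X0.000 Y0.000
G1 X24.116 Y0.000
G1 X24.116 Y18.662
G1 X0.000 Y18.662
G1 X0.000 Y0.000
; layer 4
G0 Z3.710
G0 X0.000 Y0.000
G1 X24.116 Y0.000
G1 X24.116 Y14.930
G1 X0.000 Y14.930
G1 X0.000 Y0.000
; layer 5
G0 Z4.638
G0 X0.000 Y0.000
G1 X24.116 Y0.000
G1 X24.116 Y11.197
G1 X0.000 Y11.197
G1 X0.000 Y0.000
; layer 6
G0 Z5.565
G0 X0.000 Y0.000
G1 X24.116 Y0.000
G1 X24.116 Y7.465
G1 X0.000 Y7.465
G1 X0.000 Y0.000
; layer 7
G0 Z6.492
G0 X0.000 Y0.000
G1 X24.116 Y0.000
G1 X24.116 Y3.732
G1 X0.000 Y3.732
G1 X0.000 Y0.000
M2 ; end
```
solid part
  facet normal 0.0000 0.0000 -1.0000
    outer loop
      vertex 24.116 29.859 0.000
      vertex 24.116 0.000 0.000
      vertex 0.000 0.000 0.000
    endloop
  endfacet
  facet normal 0.0000 0.0000 -1.0000
    outer loop
      vertex 0.000 29.859 0.000
      vertex 24.116 29.859 0.000
      vertex 0.000 0.000 0.000
    endloop
  endfacet
  facet normal 0.0000 -1.0000 0.0000
    outer loop
      vertex 0.000 0.000 0.000
      vertex 24.116 0.000 0.000
      vertex 24.116 0.000 7.420
    endloop
  endfacet
  facet normal 0.0000 -1.0000 0.0000
    outer loop
      vertex 0.000 0.000 0.000
      vertex 24.116 0.000 7.420
      vertex 0.000 0.000 7.420
    endloop
  endfacet
  facet normal 0.0000 0.2412 0.9705
    outer loop
      vertex 0.000 0.000 7.420
      vertex 24.116 0.000 7.420
      vertex 24.116 29.859 0.000
    endloop
  endfacet
  facet normal 0.0000 0.2412 0.9705
    outer loop
      vertex 0.000 0.000 7.420
      vertex 24.116 29.859 0.000
      vertex 0.000 29.859 0.000
    endloop
  endfacet
  facet normal -1.0000 0.0000 0.0000
    outer loop
      vertex 0.000 0.000 7.420
      vertex 0.000 29.859 0.000
      vertex 0.000 0.000 0.000
    endloop
  endfacet
  facet normal 1.0000 0.0000 0.0000
    outer loop
      vertex 24.116 0.000 0.000
      vertex 24.116 29.859 0.000
      vertex 24.116 0.000 7.420
    endloop
  endfacet
endsolid part

The G0 Z moves step by Δz≈0.927 mm. The G1 loops shrink linearly with z, so the solid tapers from its base footprint up to z≈7.42. Closing with a flat bottom cap and the tapered top and triangulating gives 8 facets — a wedge (ramp): 24.1 × 29.9 mm base, rising to 7.42 mm along the y=0 edge and sloping linearly to z=0 at y=29.9.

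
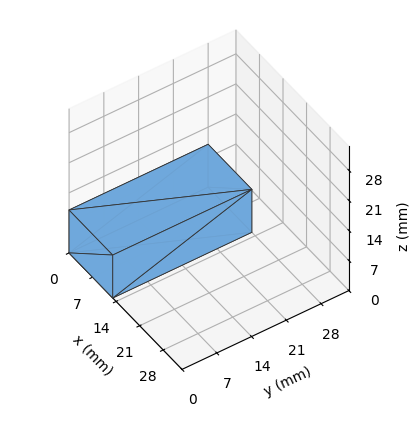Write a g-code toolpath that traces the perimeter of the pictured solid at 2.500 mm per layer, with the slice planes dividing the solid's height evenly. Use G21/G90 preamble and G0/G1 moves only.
Reading the render: the shape is a rectangular box, roughly 13 × 28 mm footprint and 10 mm tall (dimensions read to the nearest mm from the axis ticks). For the g-code, the solid's height is divided into equal slices at the stated Δz and each level perimeter traced with G1 moves after a G0 lift.

; perimeter-only toolpath
G21 ; units = mm
G90 ; absolute positioning
G28 ; home
; layer 1
G0 Z2.500
G0 X0.000 Y0.000
G1 X13.000 Y0.000
G1 X13.000 Y28.000
G1 X0.000 Y28.000
G1 X0.000 Y0.000
; layer 2
G0 Z5.000
G0 X0.000 Y0.000
G1 X13.000 Y0.000
G1 X13.000 Y28.000
G1 X0.000 Y28.000
G1 X0.000 Y0.000
; layer 3
G0 Z7.500
G0 X0.000 Y0.000
G1 X13.000 Y0.000
G1 X13.000 Y28.000
G1 X0.000 Y28.000
G1 X0.000 Y0.000
; layer 4
G0 Z10.000
G0 X0.000 Y0.000
G1 X13.000 Y0.000
G1 X13.000 Y28.000
G1 X0.000 Y28.000
G1 X0.000 Y0.000
M2 ; end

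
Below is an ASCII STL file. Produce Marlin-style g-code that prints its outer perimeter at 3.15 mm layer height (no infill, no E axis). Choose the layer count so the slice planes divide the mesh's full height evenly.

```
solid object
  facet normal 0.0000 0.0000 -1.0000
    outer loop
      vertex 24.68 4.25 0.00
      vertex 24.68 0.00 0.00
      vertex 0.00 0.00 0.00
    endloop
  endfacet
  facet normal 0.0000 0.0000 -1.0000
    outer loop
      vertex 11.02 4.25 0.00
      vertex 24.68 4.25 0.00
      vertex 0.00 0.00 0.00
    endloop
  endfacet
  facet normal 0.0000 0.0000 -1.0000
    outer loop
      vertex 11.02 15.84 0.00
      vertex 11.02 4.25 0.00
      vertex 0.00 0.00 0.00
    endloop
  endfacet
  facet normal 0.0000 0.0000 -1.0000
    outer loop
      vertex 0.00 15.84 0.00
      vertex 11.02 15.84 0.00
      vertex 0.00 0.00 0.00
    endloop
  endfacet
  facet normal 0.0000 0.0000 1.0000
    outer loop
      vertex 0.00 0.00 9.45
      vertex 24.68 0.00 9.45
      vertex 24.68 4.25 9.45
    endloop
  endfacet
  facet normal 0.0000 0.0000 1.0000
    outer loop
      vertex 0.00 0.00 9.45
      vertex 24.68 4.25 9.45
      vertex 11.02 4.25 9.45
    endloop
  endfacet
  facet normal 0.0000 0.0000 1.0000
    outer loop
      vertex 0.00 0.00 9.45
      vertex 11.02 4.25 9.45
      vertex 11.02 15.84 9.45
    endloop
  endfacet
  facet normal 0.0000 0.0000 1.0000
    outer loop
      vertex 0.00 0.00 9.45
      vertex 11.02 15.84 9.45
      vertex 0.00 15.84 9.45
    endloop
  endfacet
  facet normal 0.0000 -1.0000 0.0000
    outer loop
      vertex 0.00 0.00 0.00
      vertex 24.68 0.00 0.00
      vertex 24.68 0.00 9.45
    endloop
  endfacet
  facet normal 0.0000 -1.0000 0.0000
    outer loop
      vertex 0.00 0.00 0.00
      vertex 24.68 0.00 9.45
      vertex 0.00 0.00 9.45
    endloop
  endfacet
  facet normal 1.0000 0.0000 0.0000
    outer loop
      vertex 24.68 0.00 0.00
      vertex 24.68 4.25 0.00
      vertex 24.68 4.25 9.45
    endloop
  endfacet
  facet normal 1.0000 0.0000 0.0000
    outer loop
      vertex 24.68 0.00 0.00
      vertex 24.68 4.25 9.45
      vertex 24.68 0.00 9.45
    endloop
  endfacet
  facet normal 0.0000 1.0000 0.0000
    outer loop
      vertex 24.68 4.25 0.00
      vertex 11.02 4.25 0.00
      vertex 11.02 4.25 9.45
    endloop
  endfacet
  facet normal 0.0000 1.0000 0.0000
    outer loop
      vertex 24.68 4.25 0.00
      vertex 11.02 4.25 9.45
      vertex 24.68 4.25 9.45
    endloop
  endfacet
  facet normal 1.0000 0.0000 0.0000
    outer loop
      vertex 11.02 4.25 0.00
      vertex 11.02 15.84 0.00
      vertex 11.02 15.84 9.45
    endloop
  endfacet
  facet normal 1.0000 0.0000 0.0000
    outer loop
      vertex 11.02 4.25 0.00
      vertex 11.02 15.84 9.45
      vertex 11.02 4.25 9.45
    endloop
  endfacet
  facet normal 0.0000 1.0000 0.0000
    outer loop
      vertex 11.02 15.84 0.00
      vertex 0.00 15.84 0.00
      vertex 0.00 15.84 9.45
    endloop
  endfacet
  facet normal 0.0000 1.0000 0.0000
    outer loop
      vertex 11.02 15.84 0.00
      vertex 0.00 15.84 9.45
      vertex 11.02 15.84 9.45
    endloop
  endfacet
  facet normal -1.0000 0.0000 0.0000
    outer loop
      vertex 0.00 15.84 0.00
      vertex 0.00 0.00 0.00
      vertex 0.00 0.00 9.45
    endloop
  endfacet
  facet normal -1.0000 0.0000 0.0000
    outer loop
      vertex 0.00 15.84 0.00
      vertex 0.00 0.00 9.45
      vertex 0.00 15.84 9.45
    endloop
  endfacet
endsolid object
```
; perimeter-only toolpath
G21 ; units = mm
G90 ; absolute positioning
G28 ; home
; layer 1
G0 Z3.15
G0 X0.00 Y0.00
G1 X24.68 Y0.00
G1 X24.68 Y4.25
G1 X11.02 Y4.25
G1 X11.02 Y15.84
G1 X0.00 Y15.84
G1 X0.00 Y0.00
; layer 2
G0 Z6.30
G0 X0.00 Y0.00
G1 X24.68 Y0.00
G1 X24.68 Y4.25
G1 X11.02 Y4.25
G1 X11.02 Y15.84
G1 X0.00 Y15.84
G1 X0.00 Y0.00
; layer 3
G0 Z9.45
G0 X0.00 Y0.00
G1 X24.68 Y0.00
G1 X24.68 Y4.25
G1 X11.02 Y4.25
G1 X11.02 Y15.84
G1 X0.00 Y15.84
G1 X0.00 Y0.00
M2 ; end

The solid is an L-shaped prism: outer 24.7 × 15.8 mm, arm thicknesses ≈ 4.25 mm (horizontal) and 11 mm (vertical), extruded 9.45 mm in z. Slicing at Δz = 3.15 mm — 3 equal slices spanning the solid's height, so layer i sits at z = i·h/3 — gives 3 non-empty perimeters. Each is a 6-segment closed polygon; G0 lifts to the layer z and rapids to the start vertex, then G1 traces the edges.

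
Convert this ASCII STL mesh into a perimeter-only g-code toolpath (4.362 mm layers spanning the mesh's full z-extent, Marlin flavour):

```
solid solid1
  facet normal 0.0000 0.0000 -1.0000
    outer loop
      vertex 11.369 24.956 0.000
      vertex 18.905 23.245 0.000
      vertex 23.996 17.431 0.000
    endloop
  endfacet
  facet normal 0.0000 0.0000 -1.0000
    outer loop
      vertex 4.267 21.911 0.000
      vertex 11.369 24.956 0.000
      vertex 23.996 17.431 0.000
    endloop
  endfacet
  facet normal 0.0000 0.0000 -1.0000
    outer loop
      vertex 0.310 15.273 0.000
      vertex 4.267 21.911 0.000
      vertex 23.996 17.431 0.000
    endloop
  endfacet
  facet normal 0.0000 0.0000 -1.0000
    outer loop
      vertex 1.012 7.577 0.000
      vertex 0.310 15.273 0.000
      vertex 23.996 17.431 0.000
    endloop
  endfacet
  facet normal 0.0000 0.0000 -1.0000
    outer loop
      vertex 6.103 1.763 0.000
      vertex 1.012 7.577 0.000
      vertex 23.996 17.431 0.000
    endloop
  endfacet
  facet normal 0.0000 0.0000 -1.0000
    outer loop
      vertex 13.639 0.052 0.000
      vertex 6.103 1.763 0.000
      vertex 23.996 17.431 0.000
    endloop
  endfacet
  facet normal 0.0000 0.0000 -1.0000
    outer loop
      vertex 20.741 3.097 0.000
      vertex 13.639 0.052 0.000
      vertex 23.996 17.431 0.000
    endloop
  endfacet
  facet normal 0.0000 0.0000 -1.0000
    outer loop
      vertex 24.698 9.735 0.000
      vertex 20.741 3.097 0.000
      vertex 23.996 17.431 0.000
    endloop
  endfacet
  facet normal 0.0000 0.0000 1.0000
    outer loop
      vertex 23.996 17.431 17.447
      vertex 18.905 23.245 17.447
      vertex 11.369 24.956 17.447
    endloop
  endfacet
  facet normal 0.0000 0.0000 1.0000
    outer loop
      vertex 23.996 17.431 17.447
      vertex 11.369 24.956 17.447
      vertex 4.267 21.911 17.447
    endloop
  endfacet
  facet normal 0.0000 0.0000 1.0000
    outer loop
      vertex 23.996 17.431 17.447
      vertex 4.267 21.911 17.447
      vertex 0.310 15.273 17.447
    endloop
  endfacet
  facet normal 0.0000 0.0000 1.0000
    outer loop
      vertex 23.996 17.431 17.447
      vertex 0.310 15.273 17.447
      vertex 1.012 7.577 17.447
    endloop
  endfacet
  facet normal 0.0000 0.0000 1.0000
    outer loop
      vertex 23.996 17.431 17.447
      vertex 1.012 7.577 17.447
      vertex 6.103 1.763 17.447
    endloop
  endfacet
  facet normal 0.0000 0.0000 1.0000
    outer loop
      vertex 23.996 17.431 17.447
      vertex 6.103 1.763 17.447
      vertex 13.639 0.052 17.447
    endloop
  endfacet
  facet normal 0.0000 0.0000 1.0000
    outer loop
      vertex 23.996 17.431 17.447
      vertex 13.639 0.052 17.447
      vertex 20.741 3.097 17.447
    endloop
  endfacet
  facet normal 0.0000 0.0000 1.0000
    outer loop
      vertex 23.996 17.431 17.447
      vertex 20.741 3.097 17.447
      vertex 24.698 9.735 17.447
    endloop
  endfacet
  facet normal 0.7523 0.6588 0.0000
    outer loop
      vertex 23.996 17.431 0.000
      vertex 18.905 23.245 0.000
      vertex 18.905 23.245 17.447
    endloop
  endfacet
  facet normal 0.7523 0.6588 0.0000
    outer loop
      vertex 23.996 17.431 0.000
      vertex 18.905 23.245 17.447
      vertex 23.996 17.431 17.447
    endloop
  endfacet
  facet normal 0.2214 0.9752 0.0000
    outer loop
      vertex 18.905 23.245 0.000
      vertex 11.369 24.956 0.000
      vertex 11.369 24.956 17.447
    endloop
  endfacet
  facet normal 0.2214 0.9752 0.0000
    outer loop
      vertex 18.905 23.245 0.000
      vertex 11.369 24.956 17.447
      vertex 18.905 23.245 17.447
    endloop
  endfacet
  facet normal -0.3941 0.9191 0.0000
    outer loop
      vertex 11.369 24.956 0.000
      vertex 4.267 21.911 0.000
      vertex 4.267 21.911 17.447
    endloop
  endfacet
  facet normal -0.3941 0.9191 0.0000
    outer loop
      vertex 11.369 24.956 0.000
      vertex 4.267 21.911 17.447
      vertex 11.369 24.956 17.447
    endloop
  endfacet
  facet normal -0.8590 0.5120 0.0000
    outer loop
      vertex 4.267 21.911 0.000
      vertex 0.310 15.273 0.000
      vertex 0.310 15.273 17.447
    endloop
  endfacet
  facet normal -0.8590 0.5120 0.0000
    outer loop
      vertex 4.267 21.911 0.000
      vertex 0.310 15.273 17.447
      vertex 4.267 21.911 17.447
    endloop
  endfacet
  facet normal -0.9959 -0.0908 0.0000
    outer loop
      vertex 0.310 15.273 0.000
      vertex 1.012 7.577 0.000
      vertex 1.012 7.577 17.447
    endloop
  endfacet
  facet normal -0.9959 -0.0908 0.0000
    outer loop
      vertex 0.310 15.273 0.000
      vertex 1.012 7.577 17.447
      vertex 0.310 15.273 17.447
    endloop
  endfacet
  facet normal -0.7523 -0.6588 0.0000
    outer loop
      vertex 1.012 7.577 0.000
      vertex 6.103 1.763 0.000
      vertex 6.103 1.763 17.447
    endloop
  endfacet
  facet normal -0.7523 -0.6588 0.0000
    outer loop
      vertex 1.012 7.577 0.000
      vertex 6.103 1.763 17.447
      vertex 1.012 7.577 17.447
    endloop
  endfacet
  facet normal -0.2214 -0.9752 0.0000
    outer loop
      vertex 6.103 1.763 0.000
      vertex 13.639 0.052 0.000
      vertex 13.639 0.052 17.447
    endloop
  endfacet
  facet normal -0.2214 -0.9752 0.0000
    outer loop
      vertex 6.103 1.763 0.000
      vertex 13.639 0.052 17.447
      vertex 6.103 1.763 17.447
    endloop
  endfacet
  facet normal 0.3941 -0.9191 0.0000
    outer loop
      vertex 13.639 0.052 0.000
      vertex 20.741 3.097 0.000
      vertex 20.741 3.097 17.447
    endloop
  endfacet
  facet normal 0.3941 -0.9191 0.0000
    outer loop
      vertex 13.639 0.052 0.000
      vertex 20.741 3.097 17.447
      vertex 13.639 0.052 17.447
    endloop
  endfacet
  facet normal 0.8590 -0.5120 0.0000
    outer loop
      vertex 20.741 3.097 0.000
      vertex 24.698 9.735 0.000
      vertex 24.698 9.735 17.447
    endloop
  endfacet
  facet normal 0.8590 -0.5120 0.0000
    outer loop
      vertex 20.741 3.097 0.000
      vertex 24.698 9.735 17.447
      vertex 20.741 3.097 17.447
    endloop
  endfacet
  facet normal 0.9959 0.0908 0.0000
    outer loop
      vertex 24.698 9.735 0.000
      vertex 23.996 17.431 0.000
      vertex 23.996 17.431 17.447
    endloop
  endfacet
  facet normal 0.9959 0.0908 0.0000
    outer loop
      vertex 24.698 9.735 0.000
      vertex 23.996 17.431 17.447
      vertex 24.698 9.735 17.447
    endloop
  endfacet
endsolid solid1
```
; perimeter-only toolpath
G21 ; units = mm
G90 ; absolute positioning
G28 ; home
; layer 1
G0 Z4.362
G0 X23.996 Y17.431
G1 X18.905 Y23.245
G1 X11.369 Y24.956
G1 X4.267 Y21.911
G1 X0.310 Y15.273
G1 X1.012 Y7.577
G1 X6.103 Y1.763
G1 X13.639 Y0.052
G1 X20.741 Y3.097
G1 X24.698 Y9.735
G1 X23.996 Y17.431
; layer 2
G0 Z8.723
G0 X23.996 Y17.431
G1 X18.905 Y23.245
G1 X11.369 Y24.956
G1 X4.267 Y21.911
G1 X0.310 Y15.273
G1 X1.012 Y7.577
G1 X6.103 Y1.763
G1 X13.639 Y0.052
G1 X20.741 Y3.097
G1 X24.698 Y9.735
G1 X23.996 Y17.431
; layer 3
G0 Z13.085
G0 X23.996 Y17.431
G1 X18.905 Y23.245
G1 X11.369 Y24.956
G1 X4.267 Y21.911
G1 X0.310 Y15.273
G1 X1.012 Y7.577
G1 X6.103 Y1.763
G1 X13.639 Y0.052
G1 X20.741 Y3.097
G1 X24.698 Y9.735
G1 X23.996 Y17.431
; layer 4
G0 Z17.447
G0 X23.996 Y17.431
G1 X18.905 Y23.245
G1 X11.369 Y24.956
G1 X4.267 Y21.911
G1 X0.310 Y15.273
G1 X1.012 Y7.577
G1 X6.103 Y1.763
G1 X13.639 Y0.052
G1 X20.741 Y3.097
G1 X24.698 Y9.735
G1 X23.996 Y17.431
M2 ; end

The solid is a regular 10-sided prism (a cylinder approximated with 10 flat sides), circumscribed radius ≈ 12.5 mm, height ≈ 17.4 mm. Slicing at Δz = 4.362 mm — 4 equal slices spanning the solid's height, so layer i sits at z = i·h/4 — gives 4 non-empty perimeters. Each is a 10-segment closed polygon; G0 lifts to the layer z and rapids to the start vertex, then G1 traces the edges.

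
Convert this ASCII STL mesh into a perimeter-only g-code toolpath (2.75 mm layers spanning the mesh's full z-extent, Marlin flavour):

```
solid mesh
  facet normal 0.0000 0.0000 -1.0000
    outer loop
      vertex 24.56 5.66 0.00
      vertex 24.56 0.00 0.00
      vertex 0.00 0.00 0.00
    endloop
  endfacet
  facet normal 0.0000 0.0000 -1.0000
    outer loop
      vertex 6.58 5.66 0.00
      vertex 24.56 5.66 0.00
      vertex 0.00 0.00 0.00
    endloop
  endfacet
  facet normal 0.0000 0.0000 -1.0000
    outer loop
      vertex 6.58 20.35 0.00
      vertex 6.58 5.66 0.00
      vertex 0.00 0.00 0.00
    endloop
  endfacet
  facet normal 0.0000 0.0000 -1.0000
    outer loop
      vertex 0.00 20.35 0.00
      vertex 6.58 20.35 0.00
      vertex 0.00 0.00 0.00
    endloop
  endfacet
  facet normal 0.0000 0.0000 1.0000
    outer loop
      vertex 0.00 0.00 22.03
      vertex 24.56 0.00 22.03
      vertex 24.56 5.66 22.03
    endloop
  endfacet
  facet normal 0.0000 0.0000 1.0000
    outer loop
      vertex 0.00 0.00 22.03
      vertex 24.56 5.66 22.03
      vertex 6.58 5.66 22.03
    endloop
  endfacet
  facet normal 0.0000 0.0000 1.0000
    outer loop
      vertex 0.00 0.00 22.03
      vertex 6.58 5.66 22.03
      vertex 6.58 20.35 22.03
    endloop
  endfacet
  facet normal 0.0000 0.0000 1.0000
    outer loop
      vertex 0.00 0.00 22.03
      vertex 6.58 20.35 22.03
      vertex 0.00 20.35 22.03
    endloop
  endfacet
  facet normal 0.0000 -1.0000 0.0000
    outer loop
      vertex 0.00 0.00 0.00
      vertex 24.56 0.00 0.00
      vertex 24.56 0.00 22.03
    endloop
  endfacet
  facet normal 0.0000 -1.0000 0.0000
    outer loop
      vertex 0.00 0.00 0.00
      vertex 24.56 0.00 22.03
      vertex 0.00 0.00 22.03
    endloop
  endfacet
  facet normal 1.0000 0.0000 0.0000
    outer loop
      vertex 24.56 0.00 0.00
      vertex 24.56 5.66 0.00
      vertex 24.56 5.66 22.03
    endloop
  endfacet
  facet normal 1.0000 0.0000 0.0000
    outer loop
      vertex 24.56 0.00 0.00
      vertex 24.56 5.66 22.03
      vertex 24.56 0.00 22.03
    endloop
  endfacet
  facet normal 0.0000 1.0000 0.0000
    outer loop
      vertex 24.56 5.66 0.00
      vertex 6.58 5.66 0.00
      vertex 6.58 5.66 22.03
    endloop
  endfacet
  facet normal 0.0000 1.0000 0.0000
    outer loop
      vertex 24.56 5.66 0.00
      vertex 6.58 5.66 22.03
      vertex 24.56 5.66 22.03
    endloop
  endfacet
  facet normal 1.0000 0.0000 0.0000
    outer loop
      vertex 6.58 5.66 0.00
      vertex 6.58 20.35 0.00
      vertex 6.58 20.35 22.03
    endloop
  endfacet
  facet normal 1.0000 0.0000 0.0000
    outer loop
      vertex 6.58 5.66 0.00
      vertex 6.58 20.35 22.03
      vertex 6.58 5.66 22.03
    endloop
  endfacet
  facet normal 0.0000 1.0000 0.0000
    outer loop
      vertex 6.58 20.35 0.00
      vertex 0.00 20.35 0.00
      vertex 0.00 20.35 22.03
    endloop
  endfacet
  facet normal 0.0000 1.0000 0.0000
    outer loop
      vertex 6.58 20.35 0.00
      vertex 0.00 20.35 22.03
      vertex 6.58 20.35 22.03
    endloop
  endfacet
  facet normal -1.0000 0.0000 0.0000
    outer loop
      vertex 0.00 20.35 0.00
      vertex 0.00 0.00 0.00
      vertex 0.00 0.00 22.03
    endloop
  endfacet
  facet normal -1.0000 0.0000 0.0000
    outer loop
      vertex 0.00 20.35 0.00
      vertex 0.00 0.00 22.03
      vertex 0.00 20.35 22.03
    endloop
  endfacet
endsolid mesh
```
; perimeter-only toolpath
G21 ; units = mm
G90 ; absolute positioning
G28 ; home
; layer 1
G0 Z2.75
G0 X0.00 Y0.00
G1 X24.56 Y0.00
G1 X24.56 Y5.66
G1 X6.58 Y5.66
G1 X6.58 Y20.35
G1 X0.00 Y20.35
G1 X0.00 Y0.00
; layer 2
G0 Z5.51
G0 X0.00 Y0.00
G1 X24.56 Y0.00
G1 X24.56 Y5.66
G1 X6.58 Y5.66
G1 X6.58 Y20.35
G1 X0.00 Y20.35
G1 X0.00 Y0.00
; layer 3
G0 Z8.26
G0 X0.00 Y0.00
G1 X24.56 Y0.00
G1 X24.56 Y5.66
G1 X6.58 Y5.66
G1 X6.58 Y20.35
G1 X0.00 Y20.35
G1 X0.00 Y0.00
; layer 4
G0 Z11.02
G0 X0.00 Y0.00
G1 X24.56 Y0.00
G1 X24.56 Y5.66
G1 X6.58 Y5.66
G1 X6.58 Y20.35
G1 X0.00 Y20.35
G1 X0.00 Y0.00
; layer 5
G0 Z13.77
G0 X0.00 Y0.00
G1 X24.56 Y0.00
G1 X24.56 Y5.66
G1 X6.58 Y5.66
G1 X6.58 Y20.35
G1 X0.00 Y20.35
G1 X0.00 Y0.00
; layer 6
G0 Z16.52
G0 X0.00 Y0.00
G1 X24.56 Y0.00
G1 X24.56 Y5.66
G1 X6.58 Y5.66
G1 X6.58 Y20.35
G1 X0.00 Y20.35
G1 X0.00 Y0.00
; layer 7
G0 Z19.28
G0 X0.00 Y0.00
G1 X24.56 Y0.00
G1 X24.56 Y5.66
G1 X6.58 Y5.66
G1 X6.58 Y20.35
G1 X0.00 Y20.35
G1 X0.00 Y0.00
; layer 8
G0 Z22.03
G0 X0.00 Y0.00
G1 X24.56 Y0.00
G1 X24.56 Y5.66
G1 X6.58 Y5.66
G1 X6.58 Y20.35
G1 X0.00 Y20.35
G1 X0.00 Y0.00
M2 ; end

The solid is an L-shaped prism: outer 24.6 × 20.4 mm, arm thicknesses ≈ 5.66 mm (horizontal) and 6.58 mm (vertical), extruded 22 mm in z. Slicing at Δz = 2.75 mm — 8 equal slices spanning the solid's height, so layer i sits at z = i·h/8 — gives 8 non-empty perimeters. Each is a 6-segment closed polygon; G0 lifts to the layer z and rapids to the start vertex, then G1 traces the edges.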